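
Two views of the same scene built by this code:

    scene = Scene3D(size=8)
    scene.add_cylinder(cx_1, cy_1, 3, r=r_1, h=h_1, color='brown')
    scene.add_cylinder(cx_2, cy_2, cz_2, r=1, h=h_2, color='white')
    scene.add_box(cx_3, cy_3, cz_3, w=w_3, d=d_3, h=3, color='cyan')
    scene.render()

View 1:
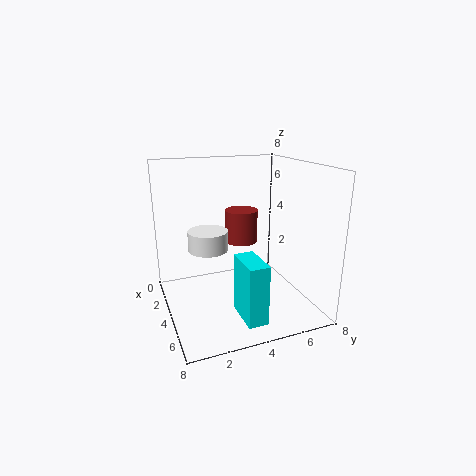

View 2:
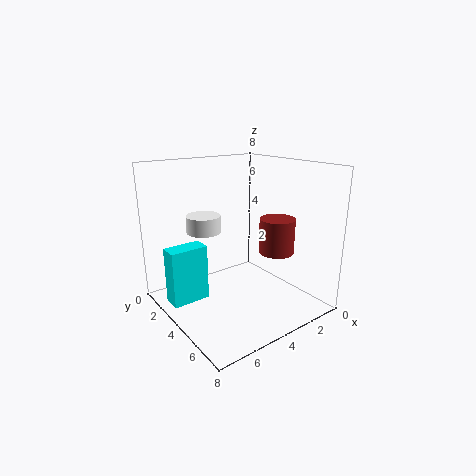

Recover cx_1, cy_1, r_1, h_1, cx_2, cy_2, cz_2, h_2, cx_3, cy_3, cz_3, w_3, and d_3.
cx_1 = 2; cy_1 = 5; r_1 = 1; h_1 = 2; cx_2 = 5; cy_2 = 2; cz_2 = 4; h_2 = 1; cx_3 = 6; cy_3 = 3; cz_3 = 1; w_3 = 2; d_3 = 1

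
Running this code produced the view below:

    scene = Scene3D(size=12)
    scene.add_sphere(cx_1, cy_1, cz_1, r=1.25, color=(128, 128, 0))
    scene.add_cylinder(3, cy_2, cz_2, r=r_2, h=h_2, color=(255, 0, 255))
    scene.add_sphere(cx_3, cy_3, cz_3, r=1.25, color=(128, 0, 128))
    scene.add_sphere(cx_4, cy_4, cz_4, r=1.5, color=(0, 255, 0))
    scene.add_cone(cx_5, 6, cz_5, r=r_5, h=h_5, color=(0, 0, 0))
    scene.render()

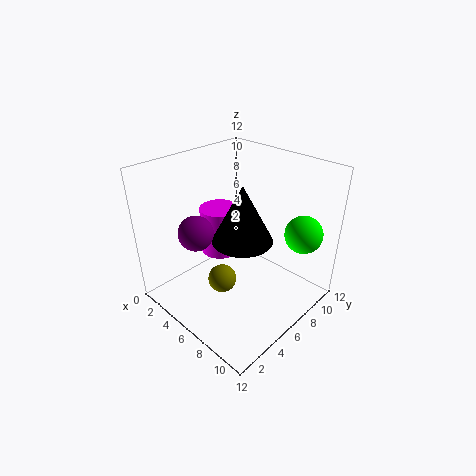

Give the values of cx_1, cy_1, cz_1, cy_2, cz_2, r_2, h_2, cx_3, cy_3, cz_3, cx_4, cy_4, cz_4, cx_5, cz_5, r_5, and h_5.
cx_1 = 5, cy_1 = 5, cz_1 = 1.75, cy_2 = 6.75, cz_2 = 3.25, r_2 = 1.75, h_2 = 4.25, cx_3 = 6.25, cy_3 = 1.5, cz_3 = 8.5, cx_4 = 10.5, cy_4 = 8.75, cz_4 = 7, cx_5 = 6.5, cz_5 = 6, r_5 = 2.5, h_5 = 4.75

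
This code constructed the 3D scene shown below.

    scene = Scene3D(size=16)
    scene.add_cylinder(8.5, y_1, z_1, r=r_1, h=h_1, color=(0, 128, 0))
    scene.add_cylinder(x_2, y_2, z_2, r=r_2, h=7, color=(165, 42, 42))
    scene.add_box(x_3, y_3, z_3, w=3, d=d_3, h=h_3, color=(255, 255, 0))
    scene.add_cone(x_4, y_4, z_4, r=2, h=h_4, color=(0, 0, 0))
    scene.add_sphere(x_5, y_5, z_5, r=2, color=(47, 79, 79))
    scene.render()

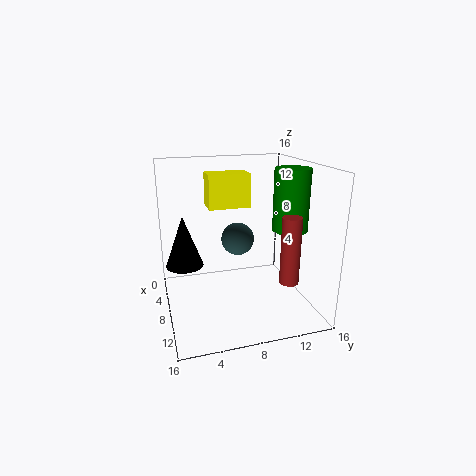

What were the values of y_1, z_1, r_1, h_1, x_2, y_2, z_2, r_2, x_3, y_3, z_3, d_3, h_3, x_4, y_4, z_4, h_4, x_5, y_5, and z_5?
y_1 = 14; z_1 = 8.5; r_1 = 2; h_1 = 7; x_2 = 13; y_2 = 12; z_2 = 4.5; r_2 = 1; x_3 = 2; y_3 = 5.5; z_3 = 10.5; d_3 = 5; h_3 = 4; x_4 = 8; y_4 = 2; z_4 = 5.5; h_4 = 5.5; x_5 = 4.5; y_5 = 9; z_5 = 6.5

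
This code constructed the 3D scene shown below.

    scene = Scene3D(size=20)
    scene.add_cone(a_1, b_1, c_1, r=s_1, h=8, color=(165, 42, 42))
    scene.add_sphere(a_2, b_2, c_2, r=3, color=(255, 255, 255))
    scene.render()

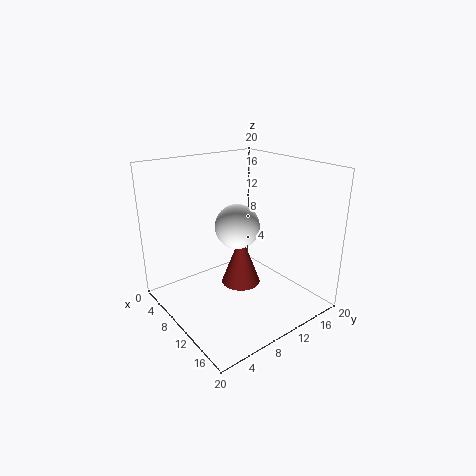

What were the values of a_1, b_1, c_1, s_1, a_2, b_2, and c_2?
a_1 = 7.5; b_1 = 12.5; c_1 = 1; s_1 = 3; a_2 = 10.5; b_2 = 9.5; c_2 = 12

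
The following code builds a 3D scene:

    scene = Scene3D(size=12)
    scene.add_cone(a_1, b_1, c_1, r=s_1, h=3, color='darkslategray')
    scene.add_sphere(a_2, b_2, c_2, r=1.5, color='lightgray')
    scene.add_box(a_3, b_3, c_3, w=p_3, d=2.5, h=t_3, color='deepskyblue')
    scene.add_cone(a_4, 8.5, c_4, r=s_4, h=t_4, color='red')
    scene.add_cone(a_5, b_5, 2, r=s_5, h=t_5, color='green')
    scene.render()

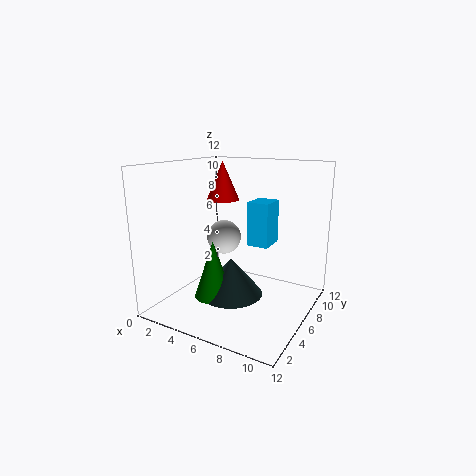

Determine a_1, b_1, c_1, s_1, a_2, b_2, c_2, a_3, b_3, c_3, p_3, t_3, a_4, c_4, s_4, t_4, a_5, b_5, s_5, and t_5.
a_1 = 6.5, b_1 = 4, c_1 = 2, s_1 = 2.5, a_2 = 4, b_2 = 7, c_2 = 5.5, a_3 = 5.5, b_3 = 8.5, c_3 = 4.5, p_3 = 2, t_3 = 4, a_4 = 3, c_4 = 8.5, s_4 = 1.5, t_4 = 3.5, a_5 = 5.5, b_5 = 3, s_5 = 1.5, t_5 = 4.5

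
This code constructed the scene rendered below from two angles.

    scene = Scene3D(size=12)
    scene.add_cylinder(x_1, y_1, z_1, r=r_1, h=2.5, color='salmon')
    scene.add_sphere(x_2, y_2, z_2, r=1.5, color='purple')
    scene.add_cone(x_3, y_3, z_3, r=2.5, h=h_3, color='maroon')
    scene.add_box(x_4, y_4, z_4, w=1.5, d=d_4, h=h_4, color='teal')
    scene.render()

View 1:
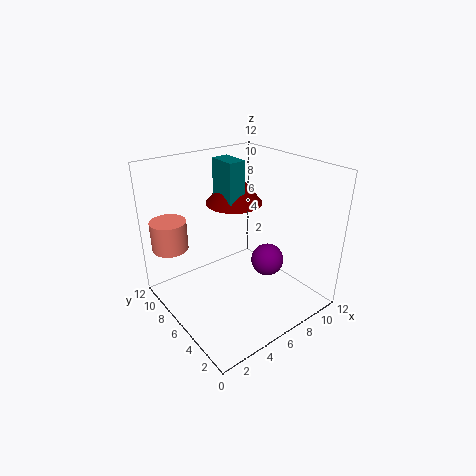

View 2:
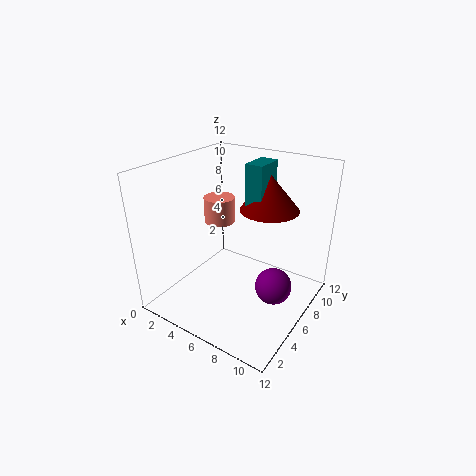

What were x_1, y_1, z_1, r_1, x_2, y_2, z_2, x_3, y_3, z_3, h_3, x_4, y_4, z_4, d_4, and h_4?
x_1 = 1.5, y_1 = 9.5, z_1 = 5, r_1 = 1.5, x_2 = 9.5, y_2 = 6, z_2 = 2.5, x_3 = 7.5, y_3 = 8.5, z_3 = 8, h_3 = 3, x_4 = 6, y_4 = 7, z_4 = 8.5, d_4 = 2.5, h_4 = 3.5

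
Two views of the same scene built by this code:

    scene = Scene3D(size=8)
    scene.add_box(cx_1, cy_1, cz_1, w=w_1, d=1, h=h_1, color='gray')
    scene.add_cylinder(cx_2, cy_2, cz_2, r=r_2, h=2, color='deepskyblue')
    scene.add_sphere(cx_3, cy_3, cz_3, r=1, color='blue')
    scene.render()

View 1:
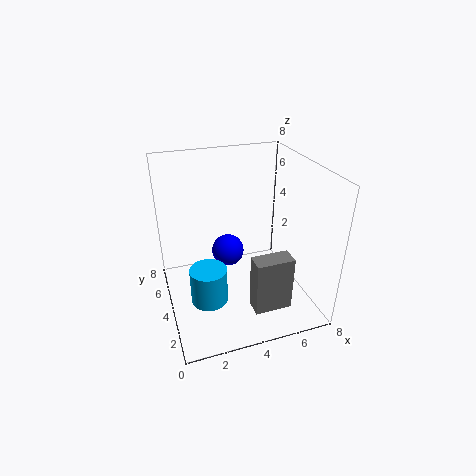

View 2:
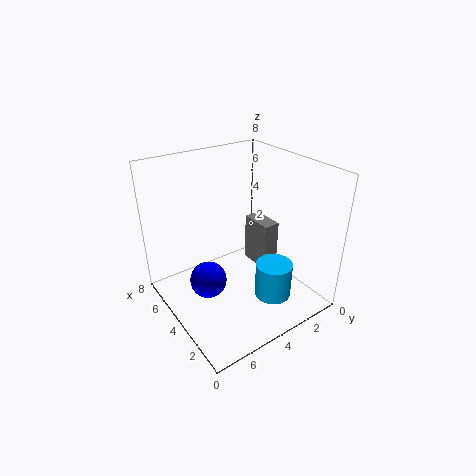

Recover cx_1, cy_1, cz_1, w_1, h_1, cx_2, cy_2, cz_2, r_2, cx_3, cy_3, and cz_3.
cx_1 = 4, cy_1 = 1, cz_1 = 1, w_1 = 2, h_1 = 3, cx_2 = 2, cy_2 = 3, cz_2 = 1, r_2 = 1, cx_3 = 4, cy_3 = 6, cz_3 = 2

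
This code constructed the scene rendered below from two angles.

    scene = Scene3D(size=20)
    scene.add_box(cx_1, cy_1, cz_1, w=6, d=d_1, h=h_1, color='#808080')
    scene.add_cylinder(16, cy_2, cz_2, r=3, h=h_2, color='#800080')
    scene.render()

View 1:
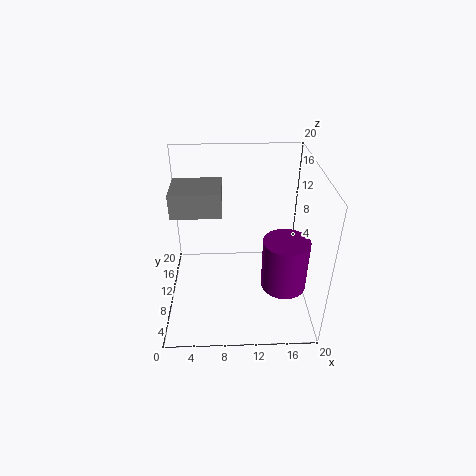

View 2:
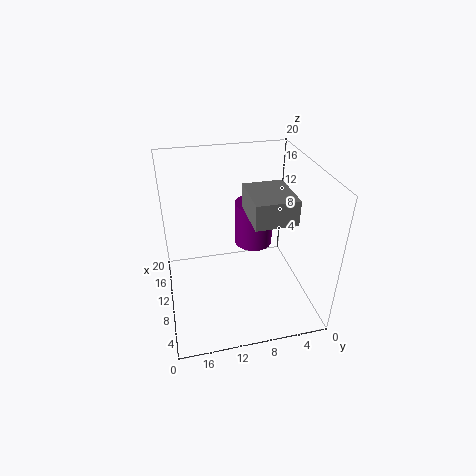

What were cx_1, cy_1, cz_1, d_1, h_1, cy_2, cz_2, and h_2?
cx_1 = 2, cy_1 = 5, cz_1 = 16, d_1 = 5, h_1 = 3, cy_2 = 6, cz_2 = 5, h_2 = 7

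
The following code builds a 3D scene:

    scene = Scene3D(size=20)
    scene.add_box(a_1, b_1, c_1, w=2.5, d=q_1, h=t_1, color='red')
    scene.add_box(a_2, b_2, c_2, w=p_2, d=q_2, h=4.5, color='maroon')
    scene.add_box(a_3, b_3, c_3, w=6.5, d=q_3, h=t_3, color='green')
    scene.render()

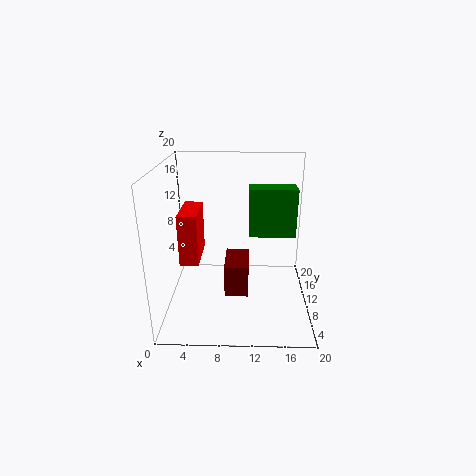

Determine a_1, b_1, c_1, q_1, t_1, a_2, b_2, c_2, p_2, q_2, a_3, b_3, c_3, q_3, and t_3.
a_1 = 2.5, b_1 = 6, c_1 = 7.75, q_1 = 6.25, t_1 = 6.75, a_2 = 8.25, b_2 = 6.5, c_2 = 2.75, p_2 = 3.25, q_2 = 5.75, a_3 = 11.5, b_3 = 10.25, c_3 = 10, q_3 = 3.25, t_3 = 6.75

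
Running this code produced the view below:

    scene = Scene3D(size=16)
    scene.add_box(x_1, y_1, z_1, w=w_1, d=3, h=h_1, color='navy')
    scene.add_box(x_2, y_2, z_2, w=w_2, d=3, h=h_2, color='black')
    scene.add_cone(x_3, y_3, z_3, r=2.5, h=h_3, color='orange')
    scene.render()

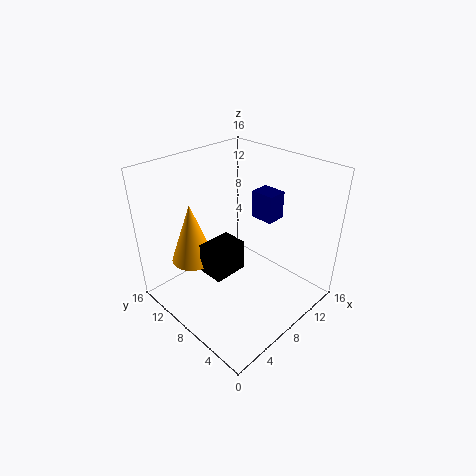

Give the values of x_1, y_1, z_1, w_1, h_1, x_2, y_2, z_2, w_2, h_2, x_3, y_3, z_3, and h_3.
x_1 = 13.5, y_1 = 8, z_1 = 7.5, w_1 = 2.5, h_1 = 3.5, x_2 = 4.5, y_2 = 7.5, z_2 = 4, w_2 = 4, h_2 = 3.5, x_3 = 5, y_3 = 12.5, z_3 = 4.5, h_3 = 7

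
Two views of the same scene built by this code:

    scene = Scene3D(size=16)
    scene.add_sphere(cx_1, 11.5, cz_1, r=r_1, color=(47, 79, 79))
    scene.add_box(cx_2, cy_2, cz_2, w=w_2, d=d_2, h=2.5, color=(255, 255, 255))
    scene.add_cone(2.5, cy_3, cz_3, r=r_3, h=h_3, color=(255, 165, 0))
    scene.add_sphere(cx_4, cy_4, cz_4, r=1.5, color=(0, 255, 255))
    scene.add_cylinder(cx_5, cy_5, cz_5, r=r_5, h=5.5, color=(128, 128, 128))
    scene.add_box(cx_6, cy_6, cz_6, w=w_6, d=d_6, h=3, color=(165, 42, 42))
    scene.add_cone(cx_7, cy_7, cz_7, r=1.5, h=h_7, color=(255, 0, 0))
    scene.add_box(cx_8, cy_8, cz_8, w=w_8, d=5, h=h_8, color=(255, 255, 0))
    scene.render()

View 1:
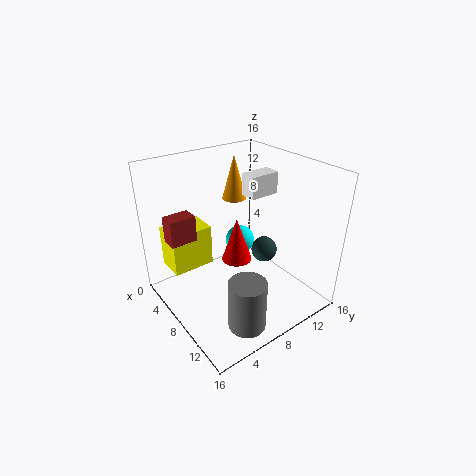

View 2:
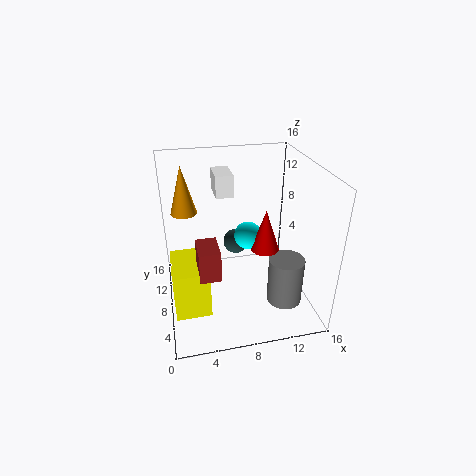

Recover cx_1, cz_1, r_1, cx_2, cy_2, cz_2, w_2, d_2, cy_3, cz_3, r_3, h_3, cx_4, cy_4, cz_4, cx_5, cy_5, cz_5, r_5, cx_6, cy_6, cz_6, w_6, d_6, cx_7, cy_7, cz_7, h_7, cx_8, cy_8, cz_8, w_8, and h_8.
cx_1 = 8.5; cz_1 = 5.5; r_1 = 1.5; cx_2 = 6; cy_2 = 10; cz_2 = 12; w_2 = 2; d_2 = 3.5; cy_3 = 11.5; cz_3 = 10; r_3 = 1.5; h_3 = 5.5; cx_4 = 9; cy_4 = 7.5; cz_4 = 8.5; cx_5 = 13; cy_5 = 5.5; cz_5 = 0.5; r_5 = 2; cx_6 = 3; cy_6 = 1.5; cz_6 = 7.5; w_6 = 2; d_6 = 3; cx_7 = 10.5; cy_7 = 6; cz_7 = 7.5; h_7 = 4.5; cx_8 = 0.5; cy_8 = 2; cz_8 = 3; w_8 = 3.5; h_8 = 5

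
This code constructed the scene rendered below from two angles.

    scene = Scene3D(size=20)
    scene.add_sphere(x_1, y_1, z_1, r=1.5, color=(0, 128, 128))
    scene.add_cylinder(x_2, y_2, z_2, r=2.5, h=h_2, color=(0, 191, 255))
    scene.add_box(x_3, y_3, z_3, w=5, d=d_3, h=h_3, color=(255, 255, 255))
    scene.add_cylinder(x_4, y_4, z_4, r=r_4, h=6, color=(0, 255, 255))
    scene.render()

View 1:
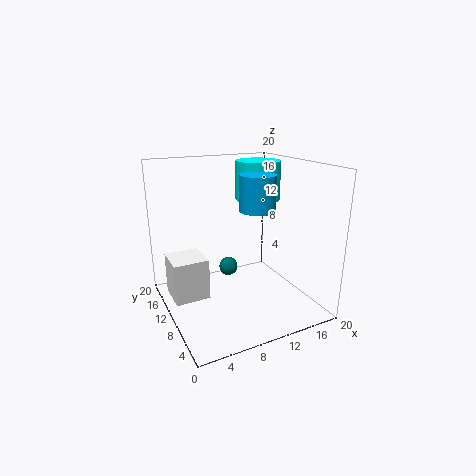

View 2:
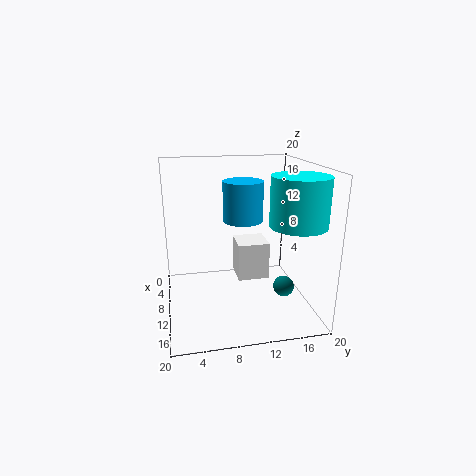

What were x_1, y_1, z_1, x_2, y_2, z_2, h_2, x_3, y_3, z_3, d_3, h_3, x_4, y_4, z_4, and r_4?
x_1 = 11.5, y_1 = 16.5, z_1 = 2.5, x_2 = 13, y_2 = 10, z_2 = 13.5, h_2 = 5, x_3 = 1, y_3 = 11, z_3 = 1, d_3 = 5, h_3 = 6, x_4 = 16.5, y_4 = 16, z_4 = 13.5, r_4 = 3.5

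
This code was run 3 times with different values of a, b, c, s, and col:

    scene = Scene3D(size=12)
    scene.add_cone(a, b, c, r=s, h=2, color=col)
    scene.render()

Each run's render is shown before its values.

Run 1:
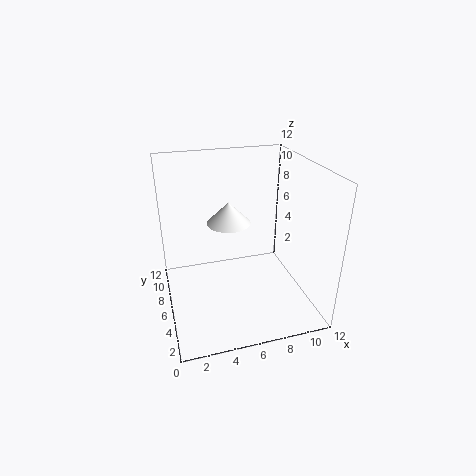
a = 6, b = 9, c = 6, s = 2, col = 'white'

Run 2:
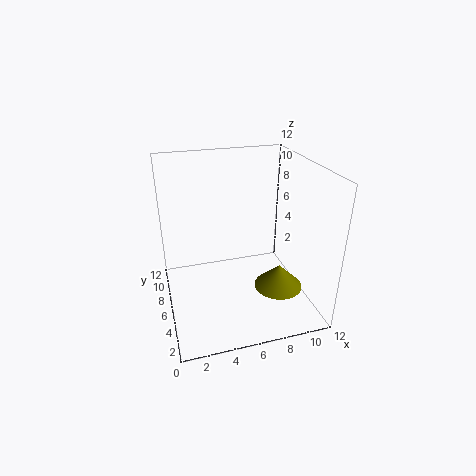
a = 9, b = 4, c = 2, s = 2, col = 'olive'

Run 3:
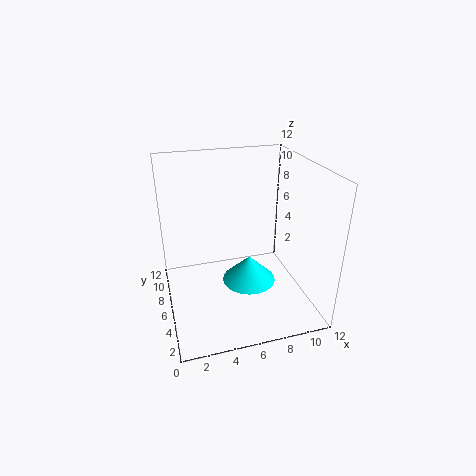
a = 6, b = 3, c = 4, s = 2, col = 'cyan'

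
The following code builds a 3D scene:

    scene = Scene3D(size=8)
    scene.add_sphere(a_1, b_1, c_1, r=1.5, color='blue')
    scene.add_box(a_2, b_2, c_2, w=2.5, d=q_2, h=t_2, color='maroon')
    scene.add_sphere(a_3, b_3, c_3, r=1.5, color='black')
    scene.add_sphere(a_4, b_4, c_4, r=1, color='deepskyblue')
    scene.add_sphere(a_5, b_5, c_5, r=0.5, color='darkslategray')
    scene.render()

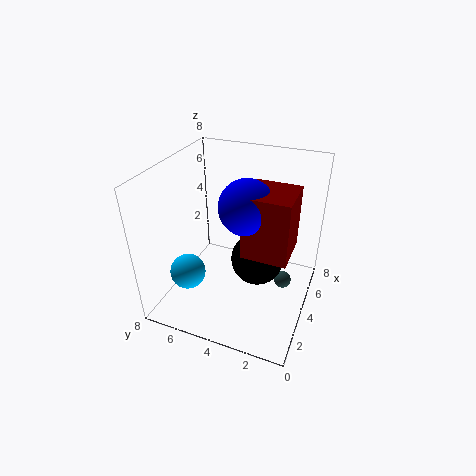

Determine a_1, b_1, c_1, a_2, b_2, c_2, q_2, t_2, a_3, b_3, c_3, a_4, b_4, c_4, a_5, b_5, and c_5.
a_1 = 4; b_1 = 3.5; c_1 = 6; a_2 = 3; b_2 = 1; c_2 = 3.5; q_2 = 2.5; t_2 = 3.5; a_3 = 4.5; b_3 = 3; c_3 = 2.5; a_4 = 2.5; b_4 = 6.5; c_4 = 2; a_5 = 5; b_5 = 1.5; c_5 = 1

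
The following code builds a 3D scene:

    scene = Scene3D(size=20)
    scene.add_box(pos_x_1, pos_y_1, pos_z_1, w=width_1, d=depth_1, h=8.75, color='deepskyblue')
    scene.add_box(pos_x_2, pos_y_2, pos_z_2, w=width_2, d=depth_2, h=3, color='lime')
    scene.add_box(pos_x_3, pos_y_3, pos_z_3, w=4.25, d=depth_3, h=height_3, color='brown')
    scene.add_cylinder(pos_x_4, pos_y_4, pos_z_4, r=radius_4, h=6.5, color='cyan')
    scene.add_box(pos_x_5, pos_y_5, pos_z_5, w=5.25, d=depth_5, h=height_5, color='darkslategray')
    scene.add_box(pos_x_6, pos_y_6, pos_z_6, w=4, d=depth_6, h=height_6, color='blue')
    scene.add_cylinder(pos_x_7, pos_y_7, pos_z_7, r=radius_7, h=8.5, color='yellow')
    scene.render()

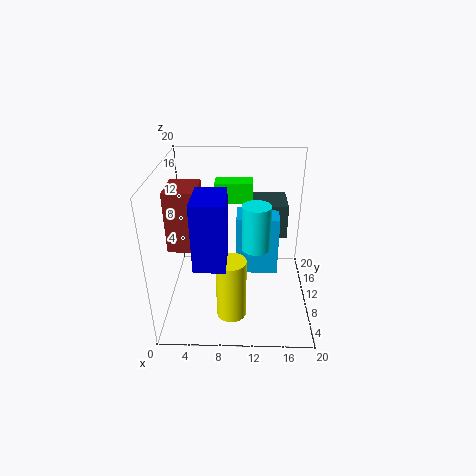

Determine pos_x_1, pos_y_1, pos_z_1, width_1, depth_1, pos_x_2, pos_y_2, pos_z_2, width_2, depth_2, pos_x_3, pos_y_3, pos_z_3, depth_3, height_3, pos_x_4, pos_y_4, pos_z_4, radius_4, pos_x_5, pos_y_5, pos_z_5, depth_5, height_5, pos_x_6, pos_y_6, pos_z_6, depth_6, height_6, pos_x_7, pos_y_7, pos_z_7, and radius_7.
pos_x_1 = 9.75; pos_y_1 = 10.5; pos_z_1 = 3.75; width_1 = 6; depth_1 = 4.25; pos_x_2 = 6.5; pos_y_2 = 14.25; pos_z_2 = 13.25; width_2 = 5.5; depth_2 = 3; pos_x_3 = 0.5; pos_y_3 = 8; pos_z_3 = 8.75; depth_3 = 5.5; height_3 = 8.5; pos_x_4 = 12.5; pos_y_4 = 10.25; pos_z_4 = 8.25; radius_4 = 2; pos_x_5 = 12; pos_y_5 = 13.75; pos_z_5 = 8; depth_5 = 5.75; height_5 = 5; pos_x_6 = 4.75; pos_y_6 = 2.75; pos_z_6 = 9.25; depth_6 = 5.75; height_6 = 8.75; pos_x_7 = 9.25; pos_y_7 = 5; pos_z_7 = 1; radius_7 = 2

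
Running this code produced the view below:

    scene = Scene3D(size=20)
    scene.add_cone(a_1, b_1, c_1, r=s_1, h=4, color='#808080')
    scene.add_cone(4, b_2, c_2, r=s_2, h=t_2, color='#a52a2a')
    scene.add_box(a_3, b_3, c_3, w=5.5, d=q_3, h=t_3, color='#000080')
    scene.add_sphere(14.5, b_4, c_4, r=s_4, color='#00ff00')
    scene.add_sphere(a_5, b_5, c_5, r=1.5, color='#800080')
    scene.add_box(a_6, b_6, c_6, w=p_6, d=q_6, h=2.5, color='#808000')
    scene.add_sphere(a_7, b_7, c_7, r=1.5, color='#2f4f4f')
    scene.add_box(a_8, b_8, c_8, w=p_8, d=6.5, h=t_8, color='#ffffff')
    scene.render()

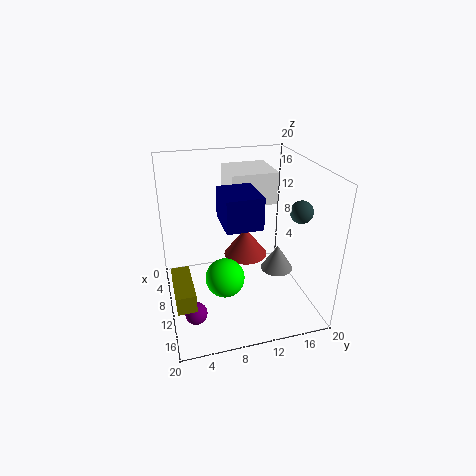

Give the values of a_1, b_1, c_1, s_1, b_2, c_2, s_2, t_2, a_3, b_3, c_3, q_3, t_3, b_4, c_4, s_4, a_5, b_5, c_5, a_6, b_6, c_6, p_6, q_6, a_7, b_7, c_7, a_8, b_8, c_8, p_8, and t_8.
a_1 = 8
b_1 = 17
c_1 = 2.5
s_1 = 2.5
b_2 = 13
c_2 = 3.5
s_2 = 3.5
t_2 = 4.5
a_3 = 10.5
b_3 = 7
c_3 = 14
q_3 = 4.5
t_3 = 4
b_4 = 7
c_4 = 7
s_4 = 2.5
a_5 = 14
b_5 = 3
c_5 = 1.5
a_6 = 9
b_6 = 0.5
c_6 = 3.5
p_6 = 7
q_6 = 2.5
a_7 = 13.5
b_7 = 17.5
c_7 = 14.5
a_8 = 2.5
b_8 = 9.5
c_8 = 14
p_8 = 6.5
t_8 = 4.5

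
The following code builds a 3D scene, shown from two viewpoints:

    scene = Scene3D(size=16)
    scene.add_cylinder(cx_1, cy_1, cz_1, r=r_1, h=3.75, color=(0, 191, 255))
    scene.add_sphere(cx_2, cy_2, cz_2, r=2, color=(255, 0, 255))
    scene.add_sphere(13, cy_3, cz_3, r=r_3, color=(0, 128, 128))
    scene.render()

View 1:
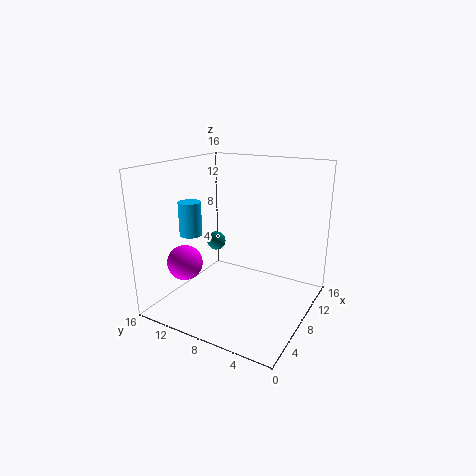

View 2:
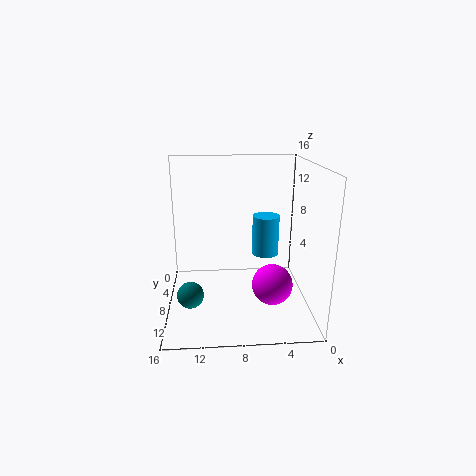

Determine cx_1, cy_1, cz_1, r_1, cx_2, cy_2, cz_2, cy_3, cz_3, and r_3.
cx_1 = 5.75; cy_1 = 12.75; cz_1 = 8.25; r_1 = 1.25; cx_2 = 5; cy_2 = 13.25; cz_2 = 5; cy_3 = 14.25; cz_3 = 4.75; r_3 = 1.25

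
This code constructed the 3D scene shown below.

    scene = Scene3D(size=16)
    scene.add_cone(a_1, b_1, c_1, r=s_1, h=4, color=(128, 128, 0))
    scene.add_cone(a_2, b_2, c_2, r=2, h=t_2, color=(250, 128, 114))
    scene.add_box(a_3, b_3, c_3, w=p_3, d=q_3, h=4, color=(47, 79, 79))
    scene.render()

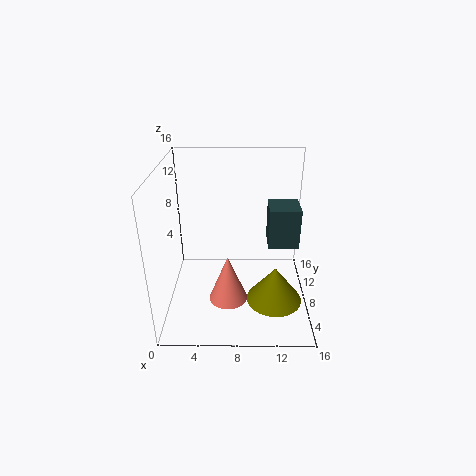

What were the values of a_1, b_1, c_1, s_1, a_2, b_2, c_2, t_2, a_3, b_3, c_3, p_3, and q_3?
a_1 = 12; b_1 = 5; c_1 = 2; s_1 = 3; a_2 = 7; b_2 = 4; c_2 = 3; t_2 = 5; a_3 = 11; b_3 = 4; c_3 = 9; p_3 = 3; q_3 = 3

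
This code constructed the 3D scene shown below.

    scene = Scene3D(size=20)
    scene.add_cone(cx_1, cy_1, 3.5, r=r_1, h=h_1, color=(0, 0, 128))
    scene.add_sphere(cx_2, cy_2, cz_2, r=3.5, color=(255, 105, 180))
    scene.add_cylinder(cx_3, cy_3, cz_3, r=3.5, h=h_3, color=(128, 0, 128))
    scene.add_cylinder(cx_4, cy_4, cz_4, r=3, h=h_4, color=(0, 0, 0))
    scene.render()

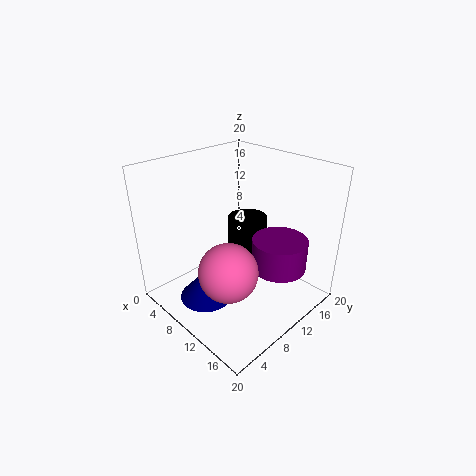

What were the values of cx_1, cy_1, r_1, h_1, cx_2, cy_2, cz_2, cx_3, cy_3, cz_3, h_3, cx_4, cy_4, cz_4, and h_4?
cx_1 = 10, cy_1 = 4, r_1 = 3.5, h_1 = 4, cx_2 = 15, cy_2 = 3.5, cz_2 = 10, cx_3 = 16.5, cy_3 = 11, cz_3 = 8, h_3 = 4, cx_4 = 7, cy_4 = 15, cz_4 = 3.5, h_4 = 7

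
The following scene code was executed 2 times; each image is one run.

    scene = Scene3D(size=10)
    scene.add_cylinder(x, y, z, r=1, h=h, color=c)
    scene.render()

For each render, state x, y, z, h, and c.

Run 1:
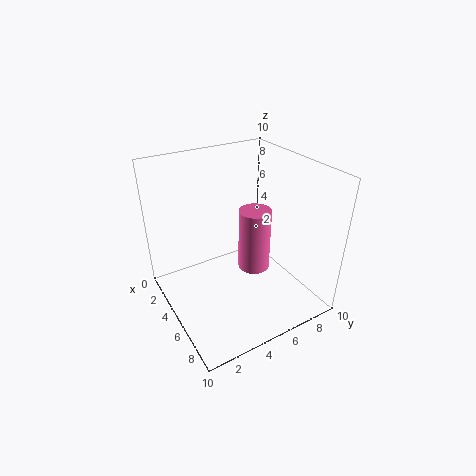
x = 7, y = 5, z = 4, h = 4, c = 'hotpink'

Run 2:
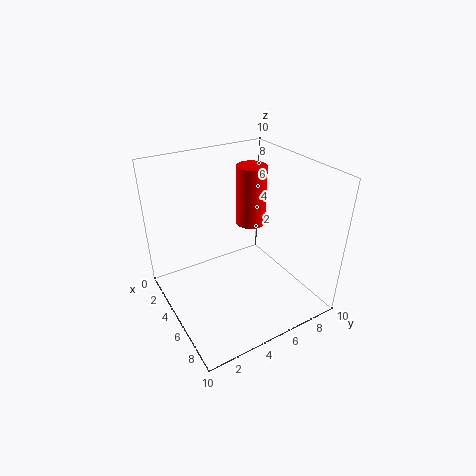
x = 5, y = 6, z = 6, h = 4, c = 'red'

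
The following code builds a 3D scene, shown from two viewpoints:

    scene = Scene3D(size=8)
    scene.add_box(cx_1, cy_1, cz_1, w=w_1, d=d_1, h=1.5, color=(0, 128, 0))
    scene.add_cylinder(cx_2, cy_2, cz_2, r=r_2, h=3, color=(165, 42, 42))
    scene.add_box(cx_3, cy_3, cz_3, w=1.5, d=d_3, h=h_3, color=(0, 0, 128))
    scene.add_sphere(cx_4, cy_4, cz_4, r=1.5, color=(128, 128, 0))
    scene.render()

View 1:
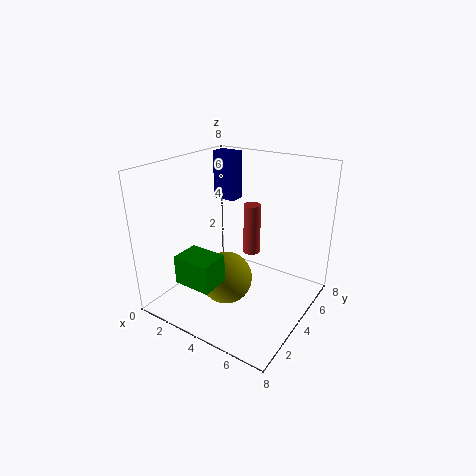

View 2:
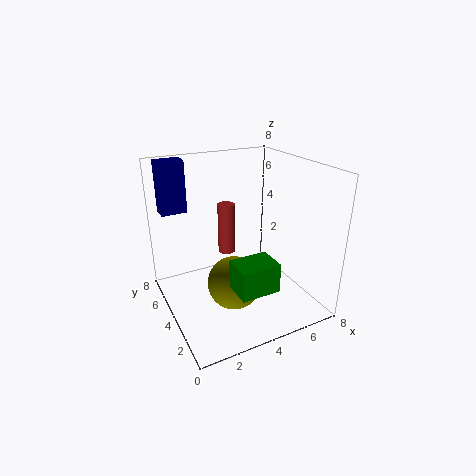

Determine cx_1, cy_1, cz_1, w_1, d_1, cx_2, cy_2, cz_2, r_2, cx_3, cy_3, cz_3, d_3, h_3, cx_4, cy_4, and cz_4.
cx_1 = 2.5
cy_1 = 0.5
cz_1 = 2.5
w_1 = 2
d_1 = 1.5
cx_2 = 4
cy_2 = 5.5
cz_2 = 2.5
r_2 = 0.5
cx_3 = 0.5
cy_3 = 6.5
cz_3 = 5
d_3 = 1
h_3 = 3
cx_4 = 3.5
cy_4 = 3.5
cz_4 = 1.5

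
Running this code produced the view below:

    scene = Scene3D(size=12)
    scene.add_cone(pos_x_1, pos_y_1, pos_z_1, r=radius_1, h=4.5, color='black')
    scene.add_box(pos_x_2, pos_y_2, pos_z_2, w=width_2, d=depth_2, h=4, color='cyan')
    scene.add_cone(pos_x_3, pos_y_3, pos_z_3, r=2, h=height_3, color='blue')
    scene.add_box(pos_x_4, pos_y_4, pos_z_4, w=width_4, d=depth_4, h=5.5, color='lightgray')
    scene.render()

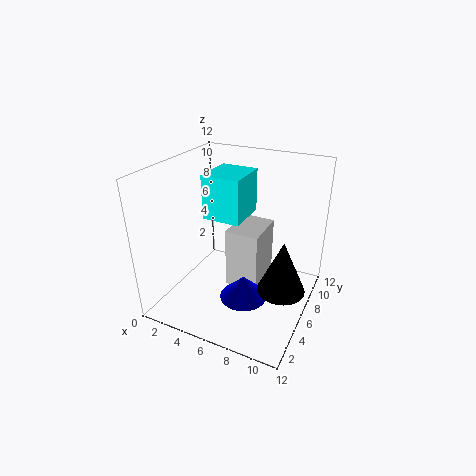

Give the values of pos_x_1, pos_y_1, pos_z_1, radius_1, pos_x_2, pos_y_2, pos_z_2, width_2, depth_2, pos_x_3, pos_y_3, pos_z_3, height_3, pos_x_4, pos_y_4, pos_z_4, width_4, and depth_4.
pos_x_1 = 10; pos_y_1 = 6; pos_z_1 = 2; radius_1 = 2; pos_x_2 = 2; pos_y_2 = 7; pos_z_2 = 6.5; width_2 = 3.5; depth_2 = 4; pos_x_3 = 7; pos_y_3 = 5; pos_z_3 = 1; height_3 = 2; pos_x_4 = 4.5; pos_y_4 = 6.5; pos_z_4 = 0.5; width_4 = 3; depth_4 = 4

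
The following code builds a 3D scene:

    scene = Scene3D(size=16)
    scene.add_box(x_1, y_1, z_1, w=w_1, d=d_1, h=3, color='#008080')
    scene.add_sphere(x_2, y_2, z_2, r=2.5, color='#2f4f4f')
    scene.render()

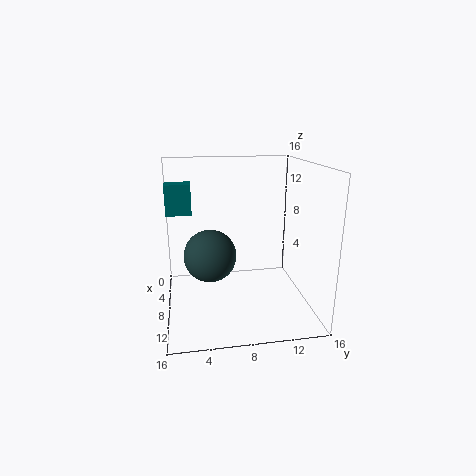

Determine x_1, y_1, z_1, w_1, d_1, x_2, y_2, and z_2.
x_1 = 8.5; y_1 = 0.5; z_1 = 11.5; w_1 = 2; d_1 = 2.5; x_2 = 12.5; y_2 = 4.5; z_2 = 8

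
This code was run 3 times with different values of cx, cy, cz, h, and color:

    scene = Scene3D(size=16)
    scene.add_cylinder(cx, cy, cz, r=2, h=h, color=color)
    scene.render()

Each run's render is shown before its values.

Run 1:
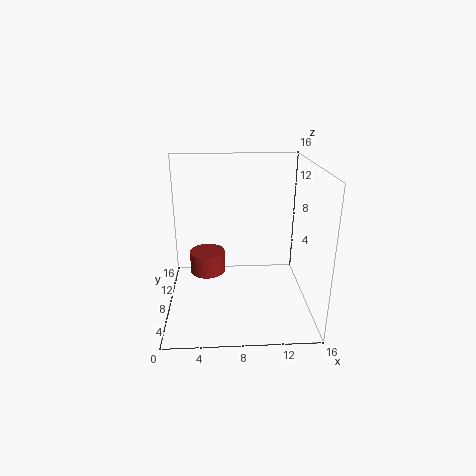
cx = 4.5, cy = 9, cz = 3.5, h = 2.5, color = 'brown'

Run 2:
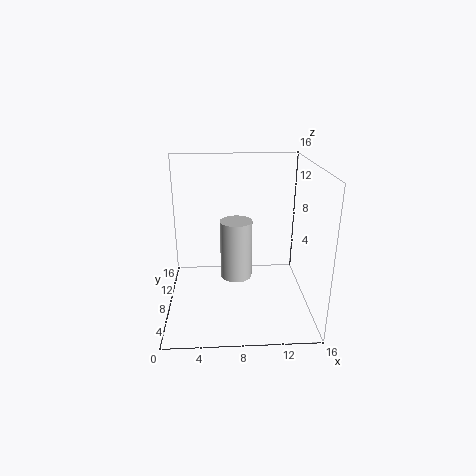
cx = 8, cy = 12, cz = 1, h = 7.5, color = 'lightgray'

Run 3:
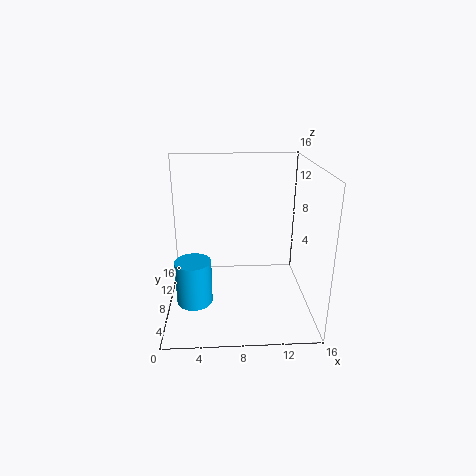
cx = 3, cy = 6.5, cz = 1, h = 5, color = 'deepskyblue'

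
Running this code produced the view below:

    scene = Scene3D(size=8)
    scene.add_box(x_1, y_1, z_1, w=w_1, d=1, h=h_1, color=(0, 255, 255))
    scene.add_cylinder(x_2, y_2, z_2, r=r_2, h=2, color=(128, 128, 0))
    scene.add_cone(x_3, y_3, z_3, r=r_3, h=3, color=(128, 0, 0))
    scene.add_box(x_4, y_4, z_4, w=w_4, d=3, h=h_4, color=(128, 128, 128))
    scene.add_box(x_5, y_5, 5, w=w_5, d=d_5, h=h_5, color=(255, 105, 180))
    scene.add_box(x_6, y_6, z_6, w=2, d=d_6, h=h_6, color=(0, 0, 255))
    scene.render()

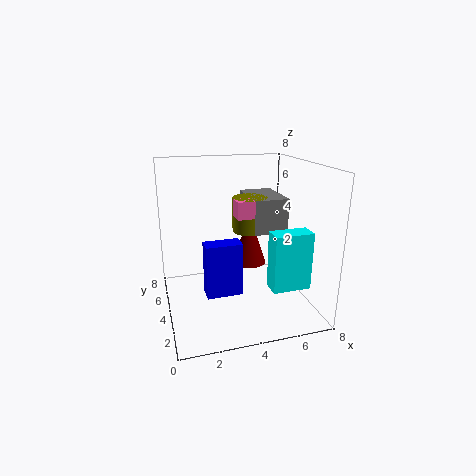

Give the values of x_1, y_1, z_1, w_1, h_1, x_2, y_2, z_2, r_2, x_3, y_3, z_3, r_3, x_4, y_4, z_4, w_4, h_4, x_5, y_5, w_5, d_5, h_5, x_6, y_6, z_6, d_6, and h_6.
x_1 = 5
y_1 = 1
z_1 = 2
w_1 = 2
h_1 = 3
x_2 = 5
y_2 = 5
z_2 = 4
r_2 = 1
x_3 = 5
y_3 = 5
z_3 = 2
r_3 = 1
x_4 = 5
y_4 = 4
z_4 = 4
w_4 = 2
h_4 = 2
x_5 = 4
y_5 = 4
w_5 = 1
d_5 = 1
h_5 = 1
x_6 = 2
y_6 = 3
z_6 = 1
d_6 = 1
h_6 = 3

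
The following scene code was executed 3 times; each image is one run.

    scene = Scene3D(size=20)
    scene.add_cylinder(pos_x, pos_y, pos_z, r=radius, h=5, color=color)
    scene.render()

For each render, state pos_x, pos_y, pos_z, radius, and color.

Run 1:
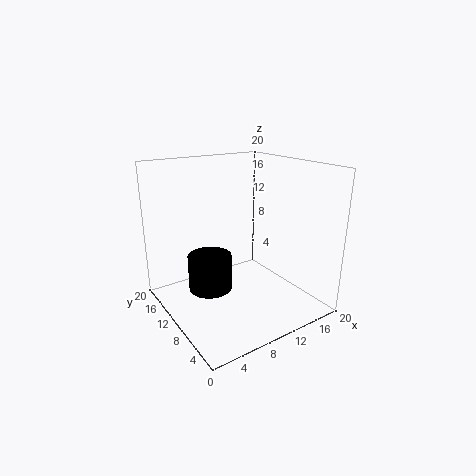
pos_x = 6
pos_y = 11
pos_z = 3
radius = 3
color = 'black'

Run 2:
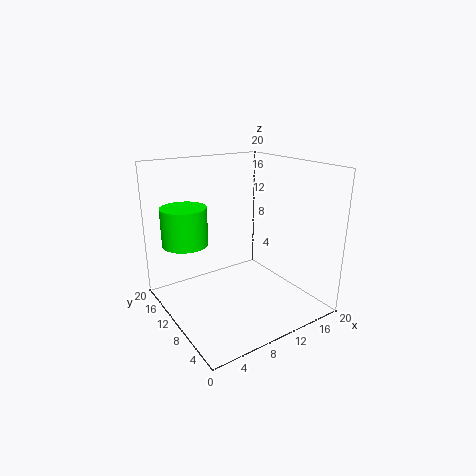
pos_x = 3
pos_y = 12
pos_z = 10
radius = 3
color = 'lime'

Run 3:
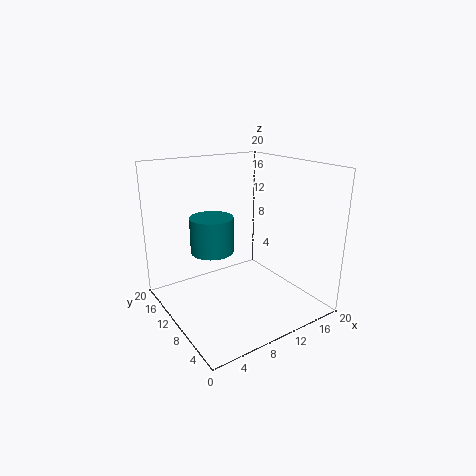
pos_x = 7
pos_y = 12
pos_z = 8
radius = 3
color = 'teal'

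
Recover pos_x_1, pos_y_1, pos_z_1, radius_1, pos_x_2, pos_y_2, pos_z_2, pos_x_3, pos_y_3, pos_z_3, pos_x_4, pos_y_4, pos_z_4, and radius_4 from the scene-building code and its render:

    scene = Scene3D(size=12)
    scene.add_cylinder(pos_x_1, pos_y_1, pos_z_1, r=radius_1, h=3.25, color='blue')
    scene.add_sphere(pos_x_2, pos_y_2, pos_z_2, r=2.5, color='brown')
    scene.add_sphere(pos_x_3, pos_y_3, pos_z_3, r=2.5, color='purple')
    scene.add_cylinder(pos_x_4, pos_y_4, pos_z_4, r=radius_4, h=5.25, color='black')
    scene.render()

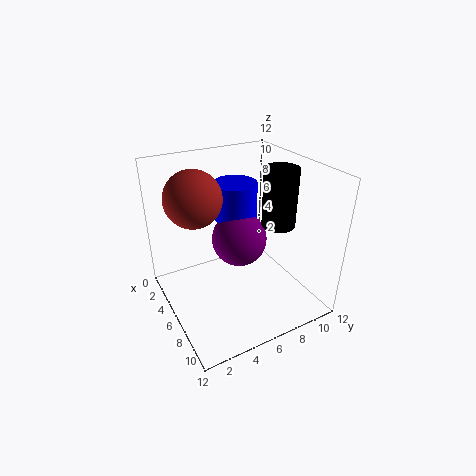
pos_x_1 = 2.75; pos_y_1 = 7.5; pos_z_1 = 6.25; radius_1 = 2; pos_x_2 = 2.75; pos_y_2 = 3.5; pos_z_2 = 8.75; pos_x_3 = 4; pos_y_3 = 7.25; pos_z_3 = 4.5; pos_x_4 = 5.75; pos_y_4 = 10.25; pos_z_4 = 6; radius_4 = 1.5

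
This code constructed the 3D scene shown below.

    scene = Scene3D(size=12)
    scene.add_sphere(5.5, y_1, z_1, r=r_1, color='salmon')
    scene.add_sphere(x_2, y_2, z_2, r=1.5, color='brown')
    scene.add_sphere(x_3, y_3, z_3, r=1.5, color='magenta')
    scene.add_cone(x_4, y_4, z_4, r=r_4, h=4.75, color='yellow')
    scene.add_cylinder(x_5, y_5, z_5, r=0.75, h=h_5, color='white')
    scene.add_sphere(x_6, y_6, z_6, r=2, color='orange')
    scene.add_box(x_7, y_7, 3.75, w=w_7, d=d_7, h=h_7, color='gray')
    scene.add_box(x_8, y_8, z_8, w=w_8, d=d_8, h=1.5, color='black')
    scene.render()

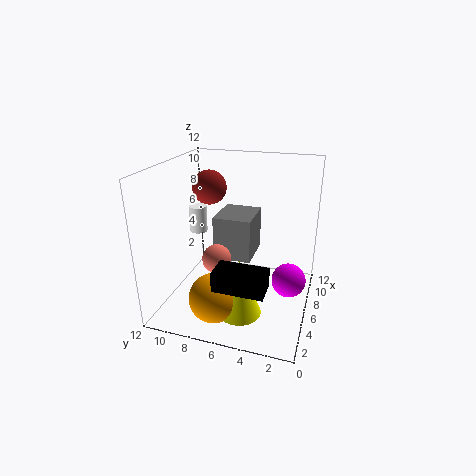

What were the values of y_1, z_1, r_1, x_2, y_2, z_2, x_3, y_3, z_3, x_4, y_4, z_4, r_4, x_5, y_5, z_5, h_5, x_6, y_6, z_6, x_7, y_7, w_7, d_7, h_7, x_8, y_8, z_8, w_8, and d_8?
y_1 = 7.75, z_1 = 4, r_1 = 1.25, x_2 = 8, y_2 = 9.25, z_2 = 9.5, x_3 = 7.5, y_3 = 1.75, z_3 = 1.75, x_4 = 3.25, y_4 = 5, z_4 = 0.75, r_4 = 1.75, x_5 = 6.5, y_5 = 9.75, z_5 = 6, h_5 = 2.25, x_6 = 2.75, y_6 = 7, z_6 = 2, x_7 = 6, y_7 = 5, w_7 = 3.75, d_7 = 3.25, h_7 = 3.75, x_8 = 0.5, y_8 = 2.5, z_8 = 4.25, w_8 = 2, d_8 = 3.75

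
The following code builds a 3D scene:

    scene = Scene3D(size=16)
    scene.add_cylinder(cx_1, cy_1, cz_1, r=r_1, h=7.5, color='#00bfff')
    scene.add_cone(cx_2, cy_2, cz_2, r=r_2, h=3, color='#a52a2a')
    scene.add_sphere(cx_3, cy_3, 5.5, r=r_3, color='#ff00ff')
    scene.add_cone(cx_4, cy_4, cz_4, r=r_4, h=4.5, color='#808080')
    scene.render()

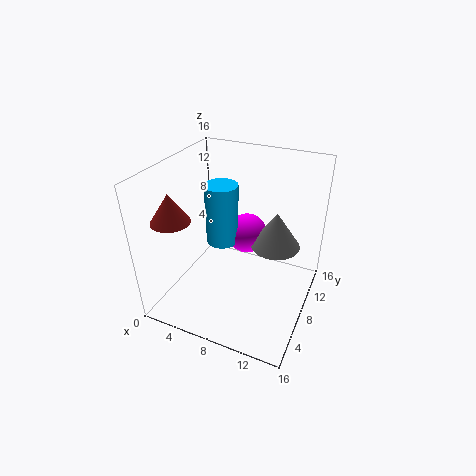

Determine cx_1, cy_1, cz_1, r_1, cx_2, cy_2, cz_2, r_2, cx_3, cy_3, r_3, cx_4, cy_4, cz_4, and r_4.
cx_1 = 4.5, cy_1 = 11, cz_1 = 5, r_1 = 2, cx_2 = 3, cy_2 = 3, cz_2 = 11.5, r_2 = 2, cx_3 = 7, cy_3 = 13, r_3 = 2.5, cx_4 = 11, cy_4 = 12.5, cz_4 = 5, r_4 = 3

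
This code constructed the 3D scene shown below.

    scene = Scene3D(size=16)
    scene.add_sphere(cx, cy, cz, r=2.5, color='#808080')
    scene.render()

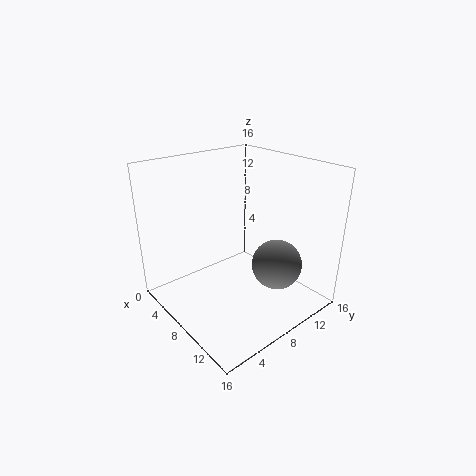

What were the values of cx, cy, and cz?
cx = 13.5
cy = 8.5
cz = 7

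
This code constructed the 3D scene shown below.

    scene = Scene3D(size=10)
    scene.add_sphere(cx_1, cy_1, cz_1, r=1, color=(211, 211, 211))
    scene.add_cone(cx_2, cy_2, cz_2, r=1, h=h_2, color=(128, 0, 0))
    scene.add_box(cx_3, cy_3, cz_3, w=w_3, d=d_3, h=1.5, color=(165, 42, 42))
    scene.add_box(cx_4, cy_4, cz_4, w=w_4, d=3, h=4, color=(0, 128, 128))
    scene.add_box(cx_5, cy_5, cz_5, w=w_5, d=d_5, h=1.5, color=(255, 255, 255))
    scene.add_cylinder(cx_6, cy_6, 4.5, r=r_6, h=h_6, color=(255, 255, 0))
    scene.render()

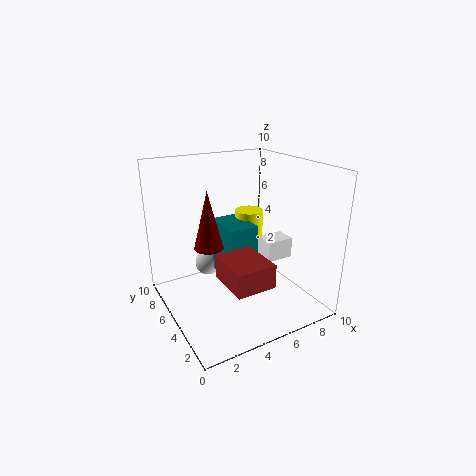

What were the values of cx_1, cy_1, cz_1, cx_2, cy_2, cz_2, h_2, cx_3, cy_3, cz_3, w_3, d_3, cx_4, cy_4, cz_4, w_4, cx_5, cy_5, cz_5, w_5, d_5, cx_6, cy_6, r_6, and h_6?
cx_1 = 4; cy_1 = 8; cz_1 = 2; cx_2 = 3; cy_2 = 5.5; cz_2 = 4.5; h_2 = 4; cx_3 = 2.5; cy_3 = 0.5; cz_3 = 3.5; w_3 = 2.5; d_3 = 3; cx_4 = 4; cy_4 = 4; cz_4 = 2; w_4 = 2; cx_5 = 7; cy_5 = 4; cz_5 = 3; w_5 = 2; d_5 = 1.5; cx_6 = 6.5; cy_6 = 6; r_6 = 1; h_6 = 2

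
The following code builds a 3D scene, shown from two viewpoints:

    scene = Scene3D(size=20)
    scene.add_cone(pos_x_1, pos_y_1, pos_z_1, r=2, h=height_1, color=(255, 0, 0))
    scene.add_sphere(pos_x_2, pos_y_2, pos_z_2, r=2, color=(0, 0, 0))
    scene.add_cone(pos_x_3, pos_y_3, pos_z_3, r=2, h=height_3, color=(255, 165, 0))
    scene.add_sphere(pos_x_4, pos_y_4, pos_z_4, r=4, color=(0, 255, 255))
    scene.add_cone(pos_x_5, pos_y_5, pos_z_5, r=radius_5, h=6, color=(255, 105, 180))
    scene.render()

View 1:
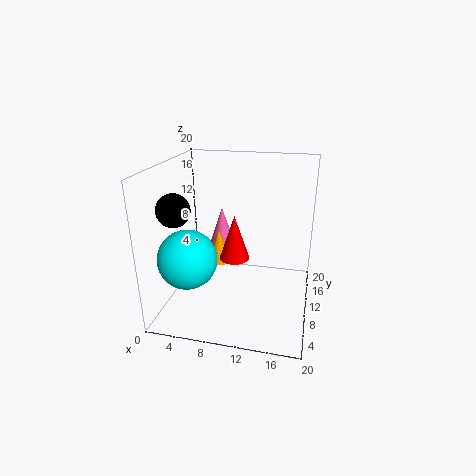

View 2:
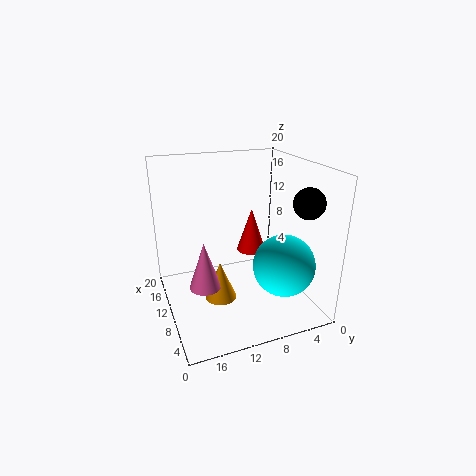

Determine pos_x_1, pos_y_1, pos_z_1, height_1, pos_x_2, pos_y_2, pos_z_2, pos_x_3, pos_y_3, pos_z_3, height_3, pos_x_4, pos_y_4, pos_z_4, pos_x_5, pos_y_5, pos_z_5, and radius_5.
pos_x_1 = 10; pos_y_1 = 8; pos_z_1 = 8; height_1 = 6; pos_x_2 = 4; pos_y_2 = 3; pos_z_2 = 16; pos_x_3 = 6; pos_y_3 = 14; pos_z_3 = 4; height_3 = 5; pos_x_4 = 4; pos_y_4 = 6; pos_z_4 = 8; pos_x_5 = 6; pos_y_5 = 16; pos_z_5 = 6; radius_5 = 2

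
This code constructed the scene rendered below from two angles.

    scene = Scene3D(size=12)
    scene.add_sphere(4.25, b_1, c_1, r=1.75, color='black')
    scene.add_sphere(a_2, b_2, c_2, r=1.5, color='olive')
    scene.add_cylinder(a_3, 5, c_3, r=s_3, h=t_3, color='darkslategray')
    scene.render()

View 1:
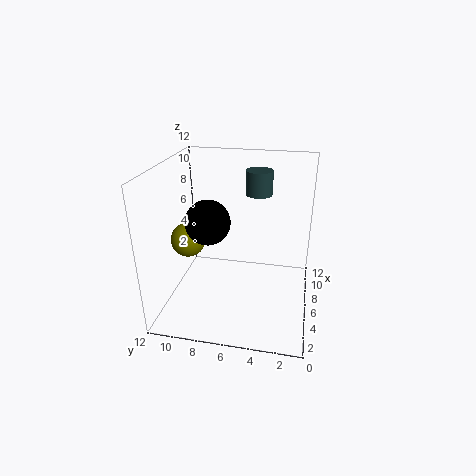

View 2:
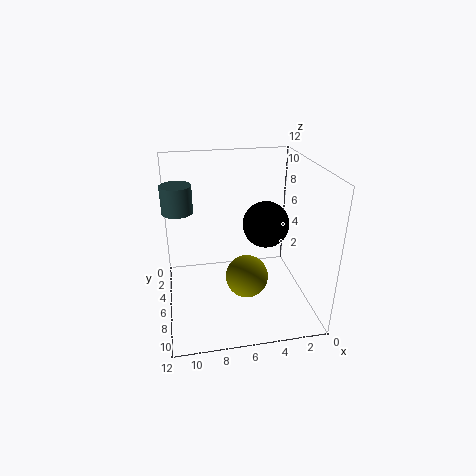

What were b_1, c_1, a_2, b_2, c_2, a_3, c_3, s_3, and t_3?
b_1 = 8; c_1 = 8; a_2 = 6.25; b_2 = 10.5; c_2 = 5.25; a_3 = 10.75; c_3 = 8.25; s_3 = 1.25; t_3 = 2.25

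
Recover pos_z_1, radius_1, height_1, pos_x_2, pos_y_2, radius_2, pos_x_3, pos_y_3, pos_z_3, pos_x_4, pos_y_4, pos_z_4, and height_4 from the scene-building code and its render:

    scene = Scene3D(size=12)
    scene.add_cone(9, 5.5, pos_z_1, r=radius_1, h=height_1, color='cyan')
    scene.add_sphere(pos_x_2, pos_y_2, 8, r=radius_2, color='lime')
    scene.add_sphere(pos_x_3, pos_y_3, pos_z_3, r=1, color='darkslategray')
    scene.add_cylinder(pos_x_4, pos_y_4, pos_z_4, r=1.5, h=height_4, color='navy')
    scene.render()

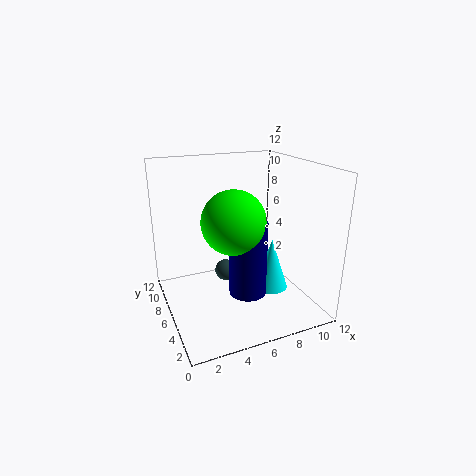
pos_z_1 = 1, radius_1 = 1.5, height_1 = 4.5, pos_x_2 = 5, pos_y_2 = 4.5, radius_2 = 2.5, pos_x_3 = 6, pos_y_3 = 9, pos_z_3 = 1.5, pos_x_4 = 6, pos_y_4 = 4, pos_z_4 = 2, height_4 = 6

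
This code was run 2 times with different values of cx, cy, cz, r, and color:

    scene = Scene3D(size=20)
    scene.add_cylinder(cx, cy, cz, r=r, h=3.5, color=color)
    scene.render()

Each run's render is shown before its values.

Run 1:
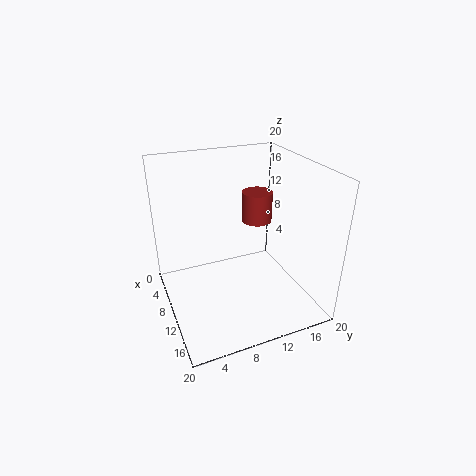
cx = 15, cy = 10.25, cz = 15, r = 1.75, color = 'brown'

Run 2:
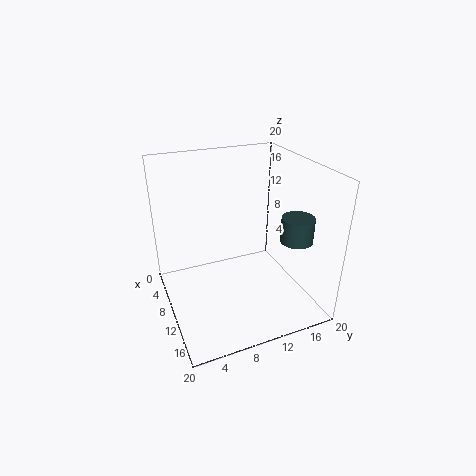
cx = 13.5, cy = 17.25, cz = 9.75, r = 2.25, color = 'darkslategray'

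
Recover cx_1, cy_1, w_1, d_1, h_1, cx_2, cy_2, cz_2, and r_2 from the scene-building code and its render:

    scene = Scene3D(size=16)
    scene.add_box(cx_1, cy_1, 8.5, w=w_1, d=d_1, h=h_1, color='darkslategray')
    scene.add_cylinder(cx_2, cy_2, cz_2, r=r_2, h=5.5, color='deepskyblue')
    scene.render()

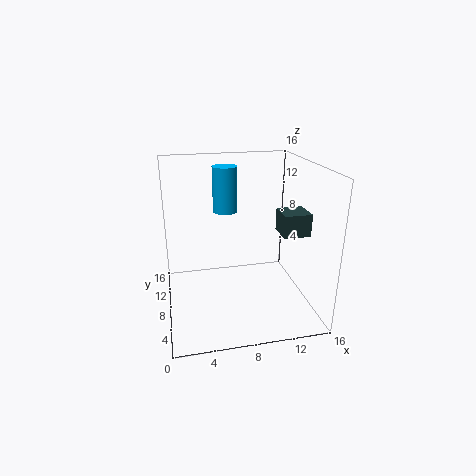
cx_1 = 12.5; cy_1 = 5.5; w_1 = 3; d_1 = 3; h_1 = 2.5; cx_2 = 7.5; cy_2 = 13; cz_2 = 9.5; r_2 = 1.5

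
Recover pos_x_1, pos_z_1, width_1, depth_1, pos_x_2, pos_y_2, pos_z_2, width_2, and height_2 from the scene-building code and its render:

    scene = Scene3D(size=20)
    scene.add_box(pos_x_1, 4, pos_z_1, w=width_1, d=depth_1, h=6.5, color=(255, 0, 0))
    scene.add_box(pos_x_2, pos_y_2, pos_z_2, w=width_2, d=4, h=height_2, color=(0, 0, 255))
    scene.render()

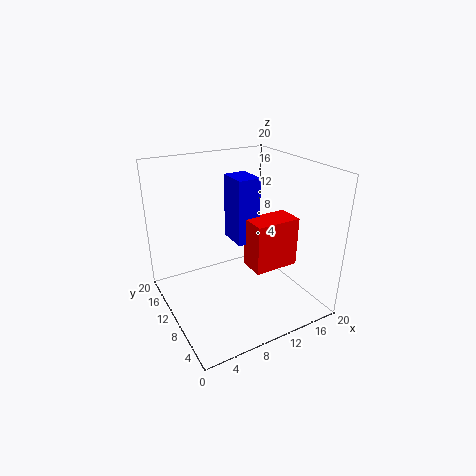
pos_x_1 = 9.5; pos_z_1 = 7.5; width_1 = 6; depth_1 = 3.5; pos_x_2 = 8.5; pos_y_2 = 7; pos_z_2 = 10.5; width_2 = 3; height_2 = 8.5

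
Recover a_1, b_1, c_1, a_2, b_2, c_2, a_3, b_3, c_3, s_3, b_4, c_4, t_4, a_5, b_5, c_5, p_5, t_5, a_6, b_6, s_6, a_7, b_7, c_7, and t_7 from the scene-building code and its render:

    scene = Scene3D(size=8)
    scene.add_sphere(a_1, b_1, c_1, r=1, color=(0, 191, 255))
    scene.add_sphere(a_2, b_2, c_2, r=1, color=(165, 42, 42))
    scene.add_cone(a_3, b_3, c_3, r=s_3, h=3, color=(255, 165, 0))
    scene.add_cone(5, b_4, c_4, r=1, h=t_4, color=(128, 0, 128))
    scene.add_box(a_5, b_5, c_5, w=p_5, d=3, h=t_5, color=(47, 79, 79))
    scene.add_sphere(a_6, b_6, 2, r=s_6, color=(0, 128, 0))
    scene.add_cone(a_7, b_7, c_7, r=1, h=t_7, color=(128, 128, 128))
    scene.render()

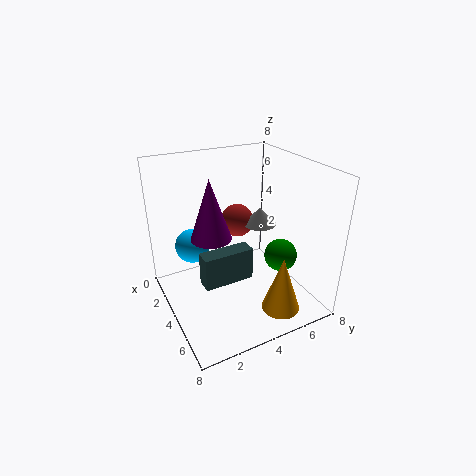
a_1 = 2; b_1 = 2; c_1 = 3; a_2 = 2; b_2 = 5; c_2 = 4; a_3 = 7; b_3 = 5; c_3 = 1; s_3 = 1; b_4 = 2; c_4 = 5; t_4 = 3; a_5 = 3; b_5 = 2; c_5 = 1; p_5 = 1; t_5 = 2; a_6 = 4; b_6 = 7; s_6 = 1; a_7 = 3; b_7 = 6; c_7 = 4; t_7 = 1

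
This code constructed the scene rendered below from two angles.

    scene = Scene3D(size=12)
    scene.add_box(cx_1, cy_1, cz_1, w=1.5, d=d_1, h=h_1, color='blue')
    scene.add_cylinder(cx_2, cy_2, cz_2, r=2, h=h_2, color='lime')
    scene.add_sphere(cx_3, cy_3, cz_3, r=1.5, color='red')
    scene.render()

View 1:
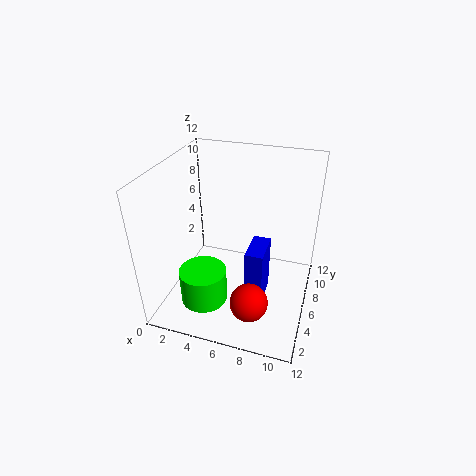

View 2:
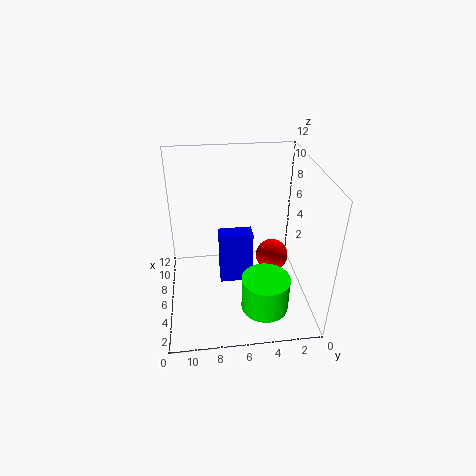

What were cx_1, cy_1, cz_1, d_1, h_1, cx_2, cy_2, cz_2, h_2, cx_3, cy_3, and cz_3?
cx_1 = 7, cy_1 = 4.5, cz_1 = 0.5, d_1 = 3, h_1 = 5, cx_2 = 3.5, cy_2 = 4, cz_2 = 0.5, h_2 = 3, cx_3 = 8, cy_3 = 2.5, cz_3 = 2.5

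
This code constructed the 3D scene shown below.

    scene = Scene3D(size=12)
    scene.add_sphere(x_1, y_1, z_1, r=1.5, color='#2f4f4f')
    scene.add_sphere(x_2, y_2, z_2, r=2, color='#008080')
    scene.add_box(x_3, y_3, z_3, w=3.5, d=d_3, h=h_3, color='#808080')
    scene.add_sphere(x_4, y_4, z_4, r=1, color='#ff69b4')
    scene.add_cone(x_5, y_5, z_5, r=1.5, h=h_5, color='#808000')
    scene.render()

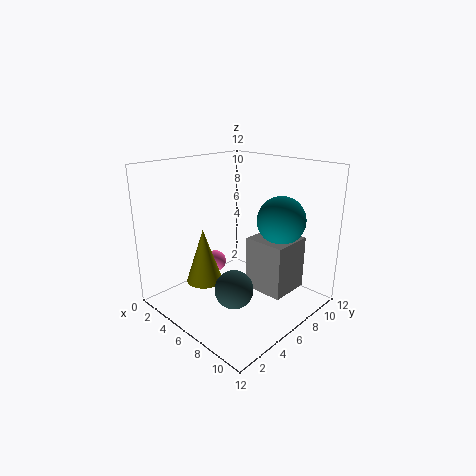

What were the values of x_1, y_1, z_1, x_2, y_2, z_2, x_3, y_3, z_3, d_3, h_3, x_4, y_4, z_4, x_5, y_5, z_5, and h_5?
x_1 = 8; y_1 = 3.5; z_1 = 3; x_2 = 8.5; y_2 = 8.5; z_2 = 7.5; x_3 = 6.5; y_3 = 6.5; z_3 = 1.5; d_3 = 3.5; h_3 = 4.5; x_4 = 2.5; y_4 = 6.5; z_4 = 2.5; x_5 = 4.5; y_5 = 3.5; z_5 = 2.5; h_5 = 4.5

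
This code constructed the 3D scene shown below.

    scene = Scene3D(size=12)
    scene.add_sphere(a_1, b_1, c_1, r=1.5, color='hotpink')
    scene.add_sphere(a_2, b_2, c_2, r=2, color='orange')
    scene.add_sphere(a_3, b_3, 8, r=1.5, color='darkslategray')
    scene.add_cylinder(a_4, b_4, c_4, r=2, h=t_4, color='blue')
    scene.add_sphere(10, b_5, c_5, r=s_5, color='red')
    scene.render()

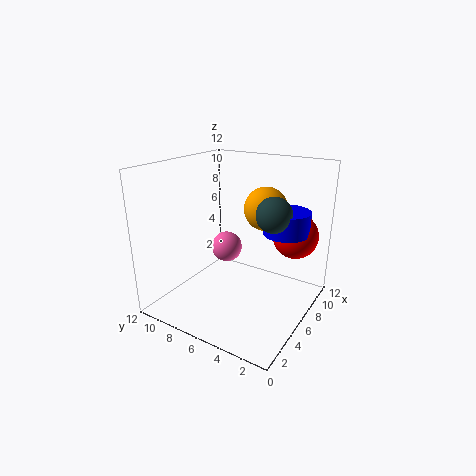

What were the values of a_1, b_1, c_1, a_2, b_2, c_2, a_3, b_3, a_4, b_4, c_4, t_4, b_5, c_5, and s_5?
a_1 = 9.5
b_1 = 9.5
c_1 = 3
a_2 = 10
b_2 = 5.5
c_2 = 7.5
a_3 = 7.5
b_3 = 3.5
a_4 = 9
b_4 = 3
c_4 = 6
t_4 = 2
b_5 = 2.5
c_5 = 5.5
s_5 = 2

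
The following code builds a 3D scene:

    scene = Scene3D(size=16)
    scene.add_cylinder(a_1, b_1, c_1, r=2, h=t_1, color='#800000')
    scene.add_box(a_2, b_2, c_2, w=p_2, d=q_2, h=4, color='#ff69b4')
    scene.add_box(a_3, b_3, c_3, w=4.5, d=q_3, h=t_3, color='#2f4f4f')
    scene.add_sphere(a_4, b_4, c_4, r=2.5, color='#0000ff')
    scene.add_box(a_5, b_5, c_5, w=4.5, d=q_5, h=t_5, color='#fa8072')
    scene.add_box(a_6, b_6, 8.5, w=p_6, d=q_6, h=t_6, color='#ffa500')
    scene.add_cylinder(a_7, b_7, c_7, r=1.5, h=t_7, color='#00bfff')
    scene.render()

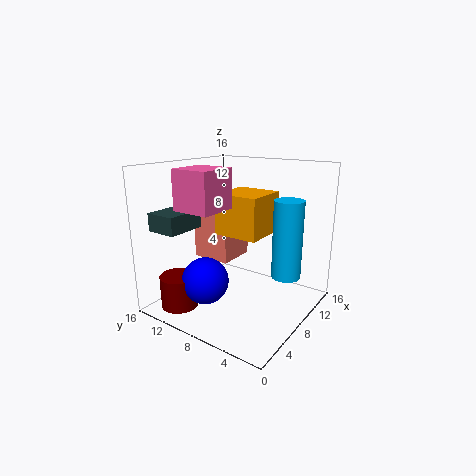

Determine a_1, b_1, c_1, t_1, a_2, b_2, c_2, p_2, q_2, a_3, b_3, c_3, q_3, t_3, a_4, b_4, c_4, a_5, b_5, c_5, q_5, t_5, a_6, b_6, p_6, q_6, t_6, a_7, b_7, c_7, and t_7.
a_1 = 2.5; b_1 = 12; c_1 = 1; t_1 = 3.5; a_2 = 1.5; b_2 = 7; c_2 = 12; p_2 = 4; q_2 = 4; a_3 = 2; b_3 = 12; c_3 = 9; q_3 = 3.5; t_3 = 2; a_4 = 4; b_4 = 9.5; c_4 = 4; a_5 = 7; b_5 = 9; c_5 = 5; q_5 = 4.5; t_5 = 5.5; a_6 = 6.5; b_6 = 5; p_6 = 5; q_6 = 5; t_6 = 4.5; a_7 = 8; b_7 = 2; c_7 = 5; t_7 = 8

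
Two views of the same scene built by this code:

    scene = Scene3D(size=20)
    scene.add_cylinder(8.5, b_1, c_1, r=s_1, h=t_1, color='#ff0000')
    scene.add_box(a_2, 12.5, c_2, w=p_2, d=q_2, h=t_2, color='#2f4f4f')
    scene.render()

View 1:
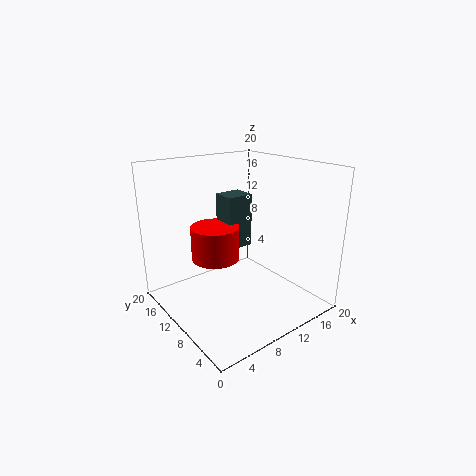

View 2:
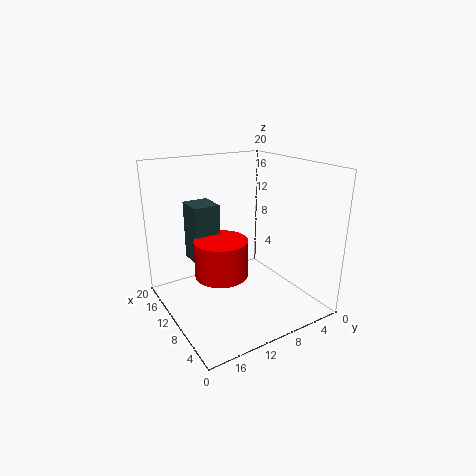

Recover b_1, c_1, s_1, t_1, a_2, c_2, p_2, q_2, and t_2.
b_1 = 13.5; c_1 = 6; s_1 = 3.5; t_1 = 5; a_2 = 10.5; c_2 = 7; p_2 = 4; q_2 = 3.5; t_2 = 8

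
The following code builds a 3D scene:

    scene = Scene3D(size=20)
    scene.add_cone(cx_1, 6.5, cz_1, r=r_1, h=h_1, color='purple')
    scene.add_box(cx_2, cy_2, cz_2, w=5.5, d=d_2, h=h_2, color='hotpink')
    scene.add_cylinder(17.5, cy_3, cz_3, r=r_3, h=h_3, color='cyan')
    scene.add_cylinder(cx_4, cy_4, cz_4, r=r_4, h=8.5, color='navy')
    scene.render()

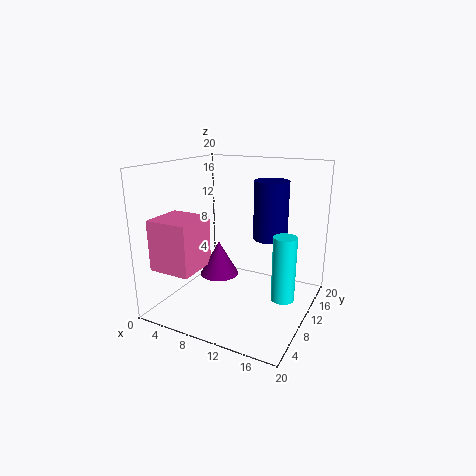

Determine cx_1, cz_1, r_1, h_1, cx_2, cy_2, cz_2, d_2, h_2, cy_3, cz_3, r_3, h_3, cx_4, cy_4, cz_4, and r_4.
cx_1 = 9, cz_1 = 6, r_1 = 2.5, h_1 = 4.5, cx_2 = 2.5, cy_2 = 0.5, cz_2 = 7.5, d_2 = 5.5, h_2 = 6.5, cy_3 = 8, cz_3 = 3.5, r_3 = 1.5, h_3 = 8.5, cx_4 = 13, cy_4 = 14.5, cz_4 = 9, r_4 = 2.5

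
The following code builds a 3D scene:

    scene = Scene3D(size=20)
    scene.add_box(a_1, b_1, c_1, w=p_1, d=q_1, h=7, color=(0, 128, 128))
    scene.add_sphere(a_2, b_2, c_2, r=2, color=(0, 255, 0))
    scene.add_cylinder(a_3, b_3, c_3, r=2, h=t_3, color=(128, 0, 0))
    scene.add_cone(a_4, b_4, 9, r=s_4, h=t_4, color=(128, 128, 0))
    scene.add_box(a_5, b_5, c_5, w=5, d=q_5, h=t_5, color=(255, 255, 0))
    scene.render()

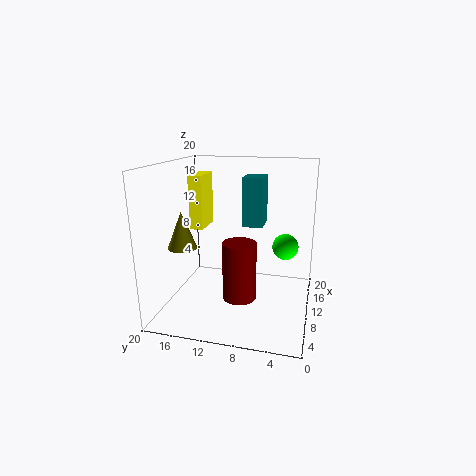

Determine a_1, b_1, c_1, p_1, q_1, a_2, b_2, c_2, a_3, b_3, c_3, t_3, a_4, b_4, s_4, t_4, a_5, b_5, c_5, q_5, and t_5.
a_1 = 12, b_1 = 7, c_1 = 11, p_1 = 4, q_1 = 3, a_2 = 16, b_2 = 4, c_2 = 7, a_3 = 3, b_3 = 8, c_3 = 5, t_3 = 7, a_4 = 7, b_4 = 17, s_4 = 2, t_4 = 5, a_5 = 12, b_5 = 16, c_5 = 10, q_5 = 2, t_5 = 8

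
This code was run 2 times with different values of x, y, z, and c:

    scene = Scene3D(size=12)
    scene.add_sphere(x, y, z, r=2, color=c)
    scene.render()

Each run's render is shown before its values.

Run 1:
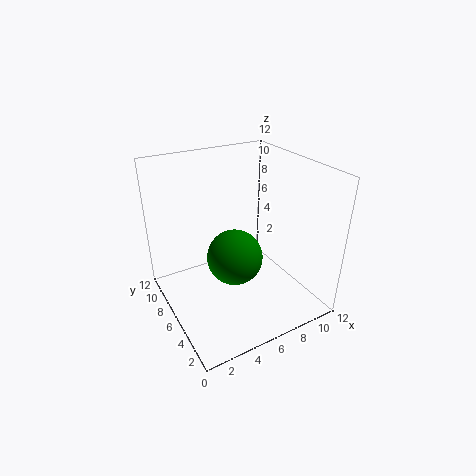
x = 4, y = 3, z = 6.5, c = 'green'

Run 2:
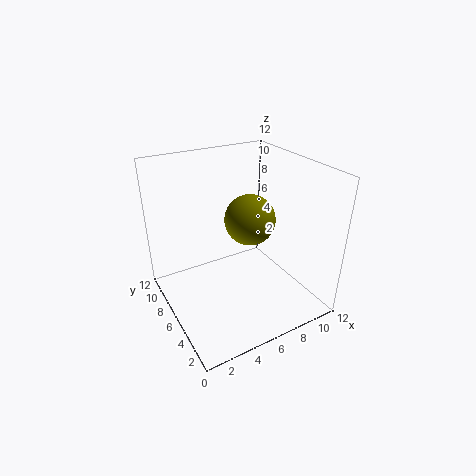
x = 6.5, y = 5, z = 8, c = 'olive'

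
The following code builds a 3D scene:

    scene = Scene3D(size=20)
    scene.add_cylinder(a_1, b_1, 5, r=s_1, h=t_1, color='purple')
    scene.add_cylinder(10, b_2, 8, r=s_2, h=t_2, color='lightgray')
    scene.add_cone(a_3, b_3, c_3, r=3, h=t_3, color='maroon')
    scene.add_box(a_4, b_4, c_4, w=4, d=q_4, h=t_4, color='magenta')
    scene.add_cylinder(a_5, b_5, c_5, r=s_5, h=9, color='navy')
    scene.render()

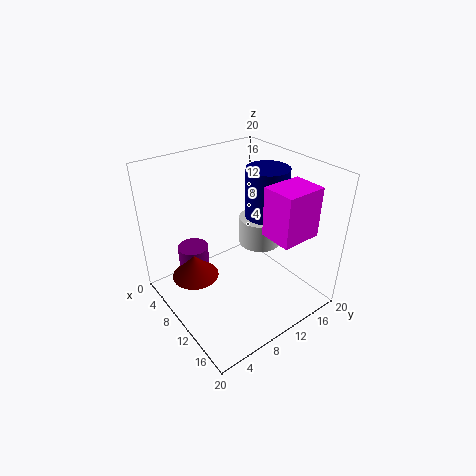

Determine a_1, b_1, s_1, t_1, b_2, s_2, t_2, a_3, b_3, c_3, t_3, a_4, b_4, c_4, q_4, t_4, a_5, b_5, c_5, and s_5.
a_1 = 8, b_1 = 4, s_1 = 2, t_1 = 5, b_2 = 14, s_2 = 3, t_2 = 4, a_3 = 10, b_3 = 3, c_3 = 7, t_3 = 3, a_4 = 16, b_4 = 9, c_4 = 14, q_4 = 5, t_4 = 6, a_5 = 10, b_5 = 15, c_5 = 10, s_5 = 3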